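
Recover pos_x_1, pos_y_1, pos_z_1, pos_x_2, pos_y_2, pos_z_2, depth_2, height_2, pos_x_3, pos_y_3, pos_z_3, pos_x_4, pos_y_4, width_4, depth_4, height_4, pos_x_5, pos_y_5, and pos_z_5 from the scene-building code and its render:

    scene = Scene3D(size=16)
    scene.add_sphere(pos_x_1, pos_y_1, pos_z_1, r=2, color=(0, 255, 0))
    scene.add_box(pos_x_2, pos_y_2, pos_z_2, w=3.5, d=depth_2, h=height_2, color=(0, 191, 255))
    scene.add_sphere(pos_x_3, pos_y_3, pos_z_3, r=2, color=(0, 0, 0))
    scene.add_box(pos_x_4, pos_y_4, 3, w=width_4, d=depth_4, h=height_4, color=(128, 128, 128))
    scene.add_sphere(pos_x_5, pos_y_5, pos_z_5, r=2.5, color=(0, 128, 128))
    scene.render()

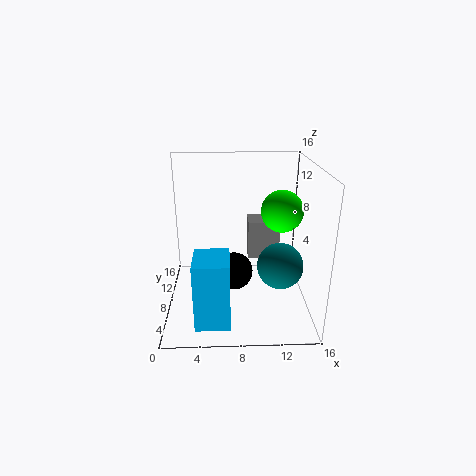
pos_x_1 = 12, pos_y_1 = 4, pos_z_1 = 12.5, pos_x_2 = 3.5, pos_y_2 = 0.5, pos_z_2 = 1.5, depth_2 = 4, height_2 = 7, pos_x_3 = 7.5, pos_y_3 = 6, pos_z_3 = 5, pos_x_4 = 9.5, pos_y_4 = 12.5, width_4 = 4, depth_4 = 3, height_4 = 5, pos_x_5 = 12.5, pos_y_5 = 6, pos_z_5 = 5.5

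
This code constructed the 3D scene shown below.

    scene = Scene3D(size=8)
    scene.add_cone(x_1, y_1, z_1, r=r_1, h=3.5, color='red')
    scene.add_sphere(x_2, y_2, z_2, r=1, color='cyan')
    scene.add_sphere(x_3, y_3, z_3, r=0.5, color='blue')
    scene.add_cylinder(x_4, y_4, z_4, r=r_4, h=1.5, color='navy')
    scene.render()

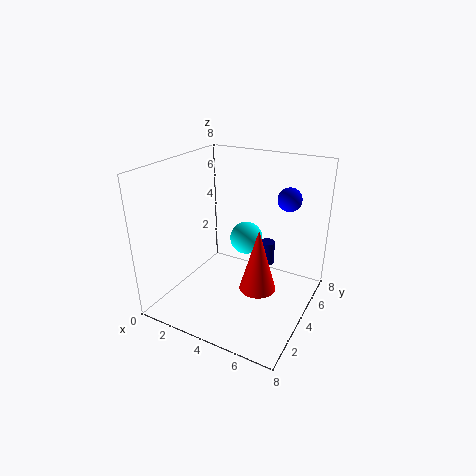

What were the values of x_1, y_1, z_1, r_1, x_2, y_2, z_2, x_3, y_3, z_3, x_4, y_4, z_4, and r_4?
x_1 = 5.5; y_1 = 3.5; z_1 = 1.5; r_1 = 1; x_2 = 3.5; y_2 = 6; z_2 = 3; x_3 = 7.5; y_3 = 2; z_3 = 7.5; x_4 = 4.5; y_4 = 7; z_4 = 1; r_4 = 0.5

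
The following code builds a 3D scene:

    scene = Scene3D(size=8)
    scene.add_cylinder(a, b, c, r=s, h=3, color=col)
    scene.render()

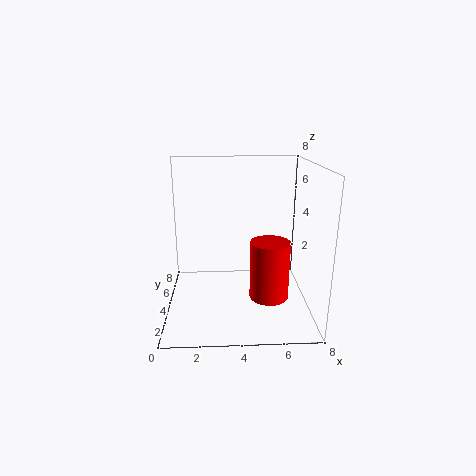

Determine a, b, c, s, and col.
a = 5.5; b = 2; c = 1.5; s = 1; col = 'red'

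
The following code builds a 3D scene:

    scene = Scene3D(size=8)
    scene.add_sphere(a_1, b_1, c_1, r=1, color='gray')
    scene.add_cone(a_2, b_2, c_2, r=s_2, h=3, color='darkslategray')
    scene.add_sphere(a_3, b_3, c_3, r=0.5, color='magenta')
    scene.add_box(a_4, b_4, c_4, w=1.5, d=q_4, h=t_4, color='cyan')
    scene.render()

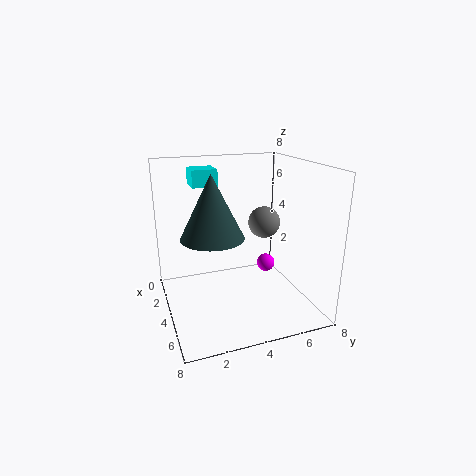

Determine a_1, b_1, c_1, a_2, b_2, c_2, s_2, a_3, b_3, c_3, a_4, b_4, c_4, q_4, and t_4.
a_1 = 2, b_1 = 6.5, c_1 = 4, a_2 = 6, b_2 = 2, c_2 = 5, s_2 = 1.5, a_3 = 4.5, b_3 = 5.5, c_3 = 2.5, a_4 = 0.5, b_4 = 2, c_4 = 6.5, q_4 = 1.5, t_4 = 1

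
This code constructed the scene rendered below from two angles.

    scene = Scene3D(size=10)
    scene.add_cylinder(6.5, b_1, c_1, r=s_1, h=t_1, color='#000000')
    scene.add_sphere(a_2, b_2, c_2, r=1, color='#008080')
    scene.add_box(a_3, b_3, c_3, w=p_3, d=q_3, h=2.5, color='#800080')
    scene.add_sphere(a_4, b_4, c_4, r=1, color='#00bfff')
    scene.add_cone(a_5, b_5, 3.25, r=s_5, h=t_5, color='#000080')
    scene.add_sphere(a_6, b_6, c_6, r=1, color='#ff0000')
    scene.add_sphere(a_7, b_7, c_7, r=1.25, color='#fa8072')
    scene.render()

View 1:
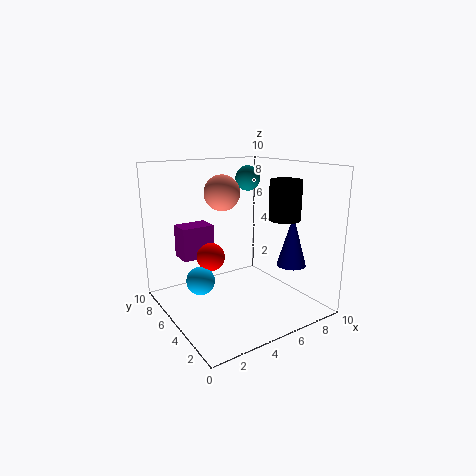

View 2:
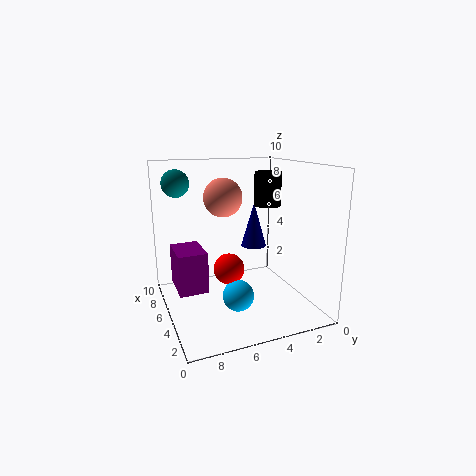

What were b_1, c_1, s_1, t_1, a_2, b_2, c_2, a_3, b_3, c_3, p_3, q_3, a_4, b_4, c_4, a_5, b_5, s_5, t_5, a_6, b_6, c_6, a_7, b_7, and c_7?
b_1 = 2
c_1 = 6.75
s_1 = 1
t_1 = 2.5
a_2 = 8.25
b_2 = 8.5
c_2 = 8.5
a_3 = 2.25
b_3 = 8
c_3 = 2.75
p_3 = 2.5
q_3 = 1.75
a_4 = 2.5
b_4 = 6
c_4 = 2
a_5 = 7.75
b_5 = 2.5
s_5 = 1
t_5 = 3.5
a_6 = 3.5
b_6 = 6.25
c_6 = 3.5
a_7 = 4.5
b_7 = 6.25
c_7 = 8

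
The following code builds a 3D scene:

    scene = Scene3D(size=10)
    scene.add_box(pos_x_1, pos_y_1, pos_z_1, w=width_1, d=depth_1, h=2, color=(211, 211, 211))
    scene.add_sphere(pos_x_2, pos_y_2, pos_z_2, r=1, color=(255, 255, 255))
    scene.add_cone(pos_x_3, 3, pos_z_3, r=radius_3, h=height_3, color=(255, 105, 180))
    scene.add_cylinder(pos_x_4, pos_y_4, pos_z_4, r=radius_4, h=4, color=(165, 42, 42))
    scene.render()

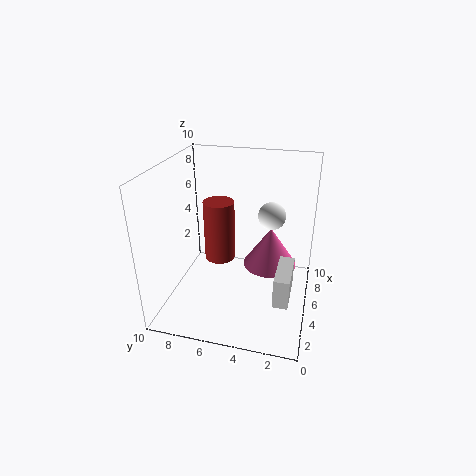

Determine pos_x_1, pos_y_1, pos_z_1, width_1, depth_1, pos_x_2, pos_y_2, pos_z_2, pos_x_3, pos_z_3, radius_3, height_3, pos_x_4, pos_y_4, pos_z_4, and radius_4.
pos_x_1 = 2, pos_y_1 = 1, pos_z_1 = 2, width_1 = 3, depth_1 = 1, pos_x_2 = 7, pos_y_2 = 3, pos_z_2 = 6, pos_x_3 = 7, pos_z_3 = 2, radius_3 = 2, height_3 = 3, pos_x_4 = 4, pos_y_4 = 6, pos_z_4 = 4, radius_4 = 1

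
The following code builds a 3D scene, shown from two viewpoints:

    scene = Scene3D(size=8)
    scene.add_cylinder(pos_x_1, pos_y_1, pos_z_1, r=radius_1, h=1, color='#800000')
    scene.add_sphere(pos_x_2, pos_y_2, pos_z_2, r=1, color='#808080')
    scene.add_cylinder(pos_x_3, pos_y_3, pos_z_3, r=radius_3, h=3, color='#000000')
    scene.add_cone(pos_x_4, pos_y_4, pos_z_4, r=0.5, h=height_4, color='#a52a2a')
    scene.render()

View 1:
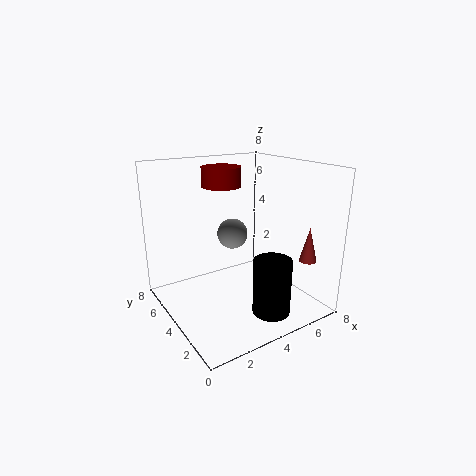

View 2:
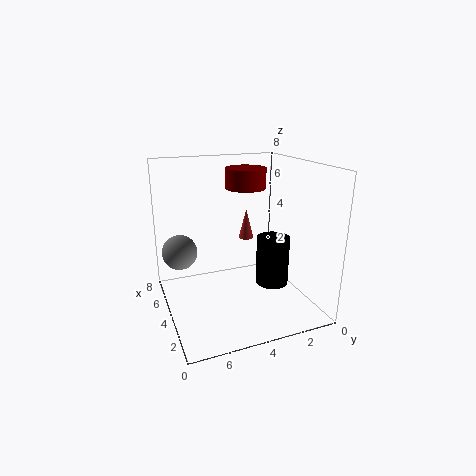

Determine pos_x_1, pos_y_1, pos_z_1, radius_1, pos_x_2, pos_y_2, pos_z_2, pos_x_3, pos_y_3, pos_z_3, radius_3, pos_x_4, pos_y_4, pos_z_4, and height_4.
pos_x_1 = 3, pos_y_1 = 4, pos_z_1 = 7, radius_1 = 1, pos_x_2 = 5.5, pos_y_2 = 7, pos_z_2 = 3, pos_x_3 = 4.5, pos_y_3 = 1.5, pos_z_3 = 0.5, radius_3 = 1, pos_x_4 = 7.5, pos_y_4 = 2, pos_z_4 = 2.5, height_4 = 2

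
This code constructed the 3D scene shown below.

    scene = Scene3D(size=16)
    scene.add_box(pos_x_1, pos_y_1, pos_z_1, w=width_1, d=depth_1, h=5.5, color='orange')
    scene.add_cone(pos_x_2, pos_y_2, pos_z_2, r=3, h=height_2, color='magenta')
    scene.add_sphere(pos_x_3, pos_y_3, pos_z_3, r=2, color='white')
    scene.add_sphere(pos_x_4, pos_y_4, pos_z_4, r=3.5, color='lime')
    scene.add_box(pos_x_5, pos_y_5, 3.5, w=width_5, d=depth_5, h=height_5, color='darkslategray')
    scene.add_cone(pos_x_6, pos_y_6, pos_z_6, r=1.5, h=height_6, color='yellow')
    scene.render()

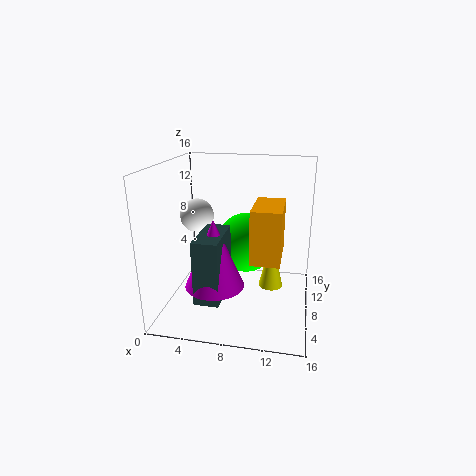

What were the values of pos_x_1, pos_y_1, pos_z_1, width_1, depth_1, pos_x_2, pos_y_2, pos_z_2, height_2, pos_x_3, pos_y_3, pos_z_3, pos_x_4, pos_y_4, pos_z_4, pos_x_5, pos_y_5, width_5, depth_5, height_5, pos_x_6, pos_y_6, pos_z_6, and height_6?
pos_x_1 = 10; pos_y_1 = 3.5; pos_z_1 = 7; width_1 = 3; depth_1 = 5.5; pos_x_2 = 6.5; pos_y_2 = 3.5; pos_z_2 = 4.5; height_2 = 7; pos_x_3 = 2.5; pos_y_3 = 10.5; pos_z_3 = 9.5; pos_x_4 = 8.5; pos_y_4 = 10.5; pos_z_4 = 6.5; pos_x_5 = 5; pos_y_5 = 1; width_5 = 2.5; depth_5 = 5.5; height_5 = 6.5; pos_x_6 = 11.5; pos_y_6 = 11.5; pos_z_6 = 0.5; height_6 = 6.5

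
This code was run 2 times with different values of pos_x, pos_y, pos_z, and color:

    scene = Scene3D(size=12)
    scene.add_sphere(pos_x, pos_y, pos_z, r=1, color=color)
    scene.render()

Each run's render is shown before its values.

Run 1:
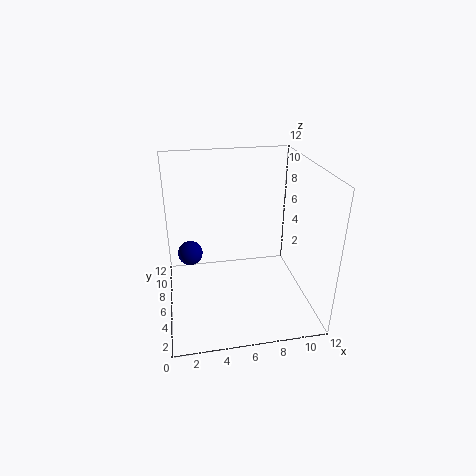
pos_x = 2
pos_y = 6
pos_z = 5
color = 'navy'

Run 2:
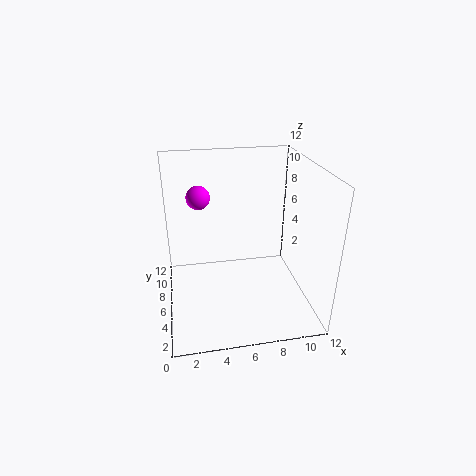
pos_x = 3
pos_y = 8
pos_z = 9
color = 'magenta'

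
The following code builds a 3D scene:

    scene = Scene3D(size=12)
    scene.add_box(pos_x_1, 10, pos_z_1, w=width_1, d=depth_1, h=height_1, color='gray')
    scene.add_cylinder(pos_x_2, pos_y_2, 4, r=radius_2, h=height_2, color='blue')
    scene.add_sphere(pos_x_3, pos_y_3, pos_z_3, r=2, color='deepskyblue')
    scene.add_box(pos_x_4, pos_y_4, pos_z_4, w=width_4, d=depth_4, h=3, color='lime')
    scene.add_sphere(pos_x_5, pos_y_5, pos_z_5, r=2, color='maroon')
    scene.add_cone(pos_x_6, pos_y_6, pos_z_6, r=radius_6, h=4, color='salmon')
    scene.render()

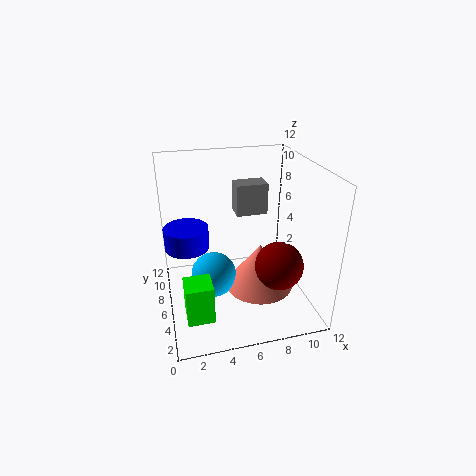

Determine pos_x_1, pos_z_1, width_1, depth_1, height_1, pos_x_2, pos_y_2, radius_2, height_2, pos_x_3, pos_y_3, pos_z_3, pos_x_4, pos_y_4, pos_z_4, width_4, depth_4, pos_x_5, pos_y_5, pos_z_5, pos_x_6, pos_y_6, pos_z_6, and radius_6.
pos_x_1 = 7; pos_z_1 = 6; width_1 = 3; depth_1 = 2; height_1 = 3; pos_x_2 = 2; pos_y_2 = 9; radius_2 = 2; height_2 = 2; pos_x_3 = 4; pos_y_3 = 7; pos_z_3 = 2; pos_x_4 = 1; pos_y_4 = 1; pos_z_4 = 2; width_4 = 2; depth_4 = 2; pos_x_5 = 9; pos_y_5 = 4; pos_z_5 = 4; pos_x_6 = 8; pos_y_6 = 6; pos_z_6 = 1; radius_6 = 3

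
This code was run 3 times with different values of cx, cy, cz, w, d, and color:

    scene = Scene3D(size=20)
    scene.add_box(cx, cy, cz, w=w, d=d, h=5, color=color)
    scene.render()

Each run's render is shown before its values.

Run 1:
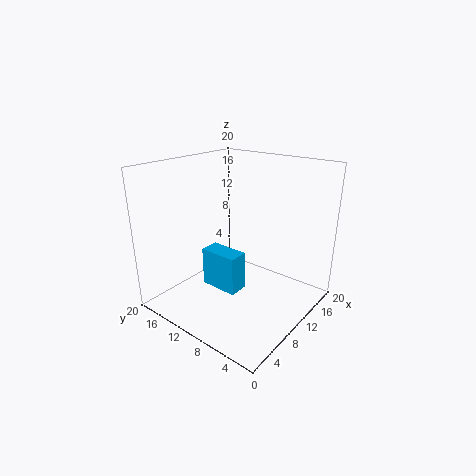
cx = 4.5; cy = 6.5; cz = 5; w = 2.5; d = 5; color = 'deepskyblue'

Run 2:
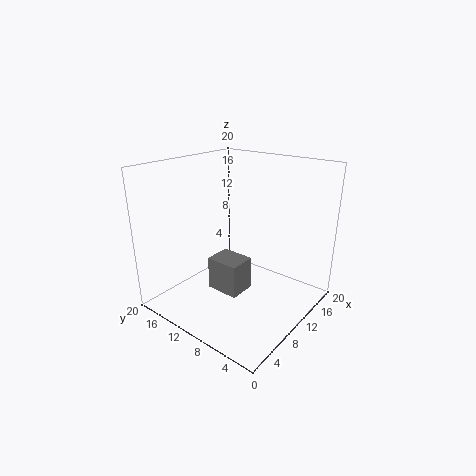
cx = 8.5; cy = 9.5; cz = 1; w = 4; d = 5; color = 'gray'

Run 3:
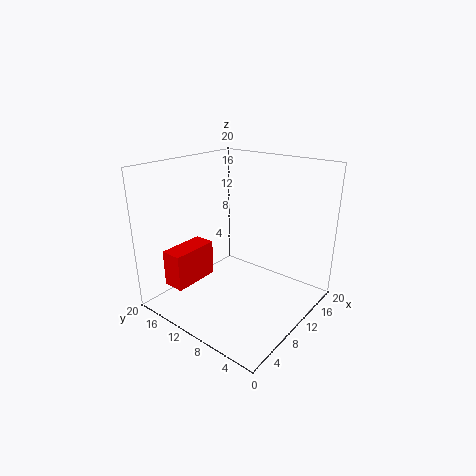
cx = 2; cy = 13.5; cz = 4; w = 6.5; d = 3; color = 'red'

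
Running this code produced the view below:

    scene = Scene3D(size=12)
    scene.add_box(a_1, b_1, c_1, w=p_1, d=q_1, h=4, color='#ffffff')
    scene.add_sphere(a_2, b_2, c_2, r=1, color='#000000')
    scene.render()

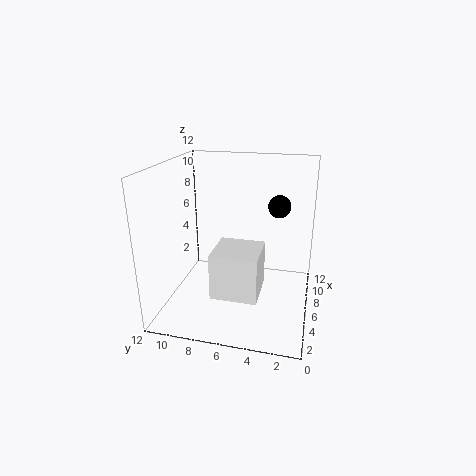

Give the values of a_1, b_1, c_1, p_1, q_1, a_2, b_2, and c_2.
a_1 = 4
b_1 = 4
c_1 = 1
p_1 = 4
q_1 = 4
a_2 = 9
b_2 = 3
c_2 = 8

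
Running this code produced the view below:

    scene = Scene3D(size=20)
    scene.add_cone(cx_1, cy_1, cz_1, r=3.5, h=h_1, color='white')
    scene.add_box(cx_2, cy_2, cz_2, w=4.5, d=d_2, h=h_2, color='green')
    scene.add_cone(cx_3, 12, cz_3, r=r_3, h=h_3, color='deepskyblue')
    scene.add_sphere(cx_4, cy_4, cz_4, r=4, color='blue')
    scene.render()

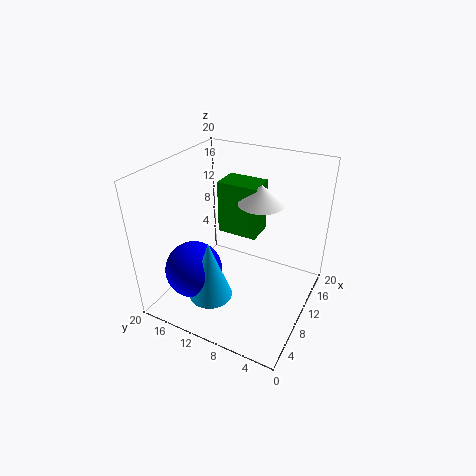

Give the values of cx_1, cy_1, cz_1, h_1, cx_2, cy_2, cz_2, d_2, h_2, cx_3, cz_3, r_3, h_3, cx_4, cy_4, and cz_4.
cx_1 = 16.5
cy_1 = 9.5
cz_1 = 12.5
h_1 = 3
cx_2 = 15.5
cy_2 = 10
cz_2 = 6.5
d_2 = 6.5
h_2 = 8.5
cx_3 = 5.5
cz_3 = 2.5
r_3 = 3
h_3 = 8.5
cx_4 = 6
cy_4 = 15
cz_4 = 5.5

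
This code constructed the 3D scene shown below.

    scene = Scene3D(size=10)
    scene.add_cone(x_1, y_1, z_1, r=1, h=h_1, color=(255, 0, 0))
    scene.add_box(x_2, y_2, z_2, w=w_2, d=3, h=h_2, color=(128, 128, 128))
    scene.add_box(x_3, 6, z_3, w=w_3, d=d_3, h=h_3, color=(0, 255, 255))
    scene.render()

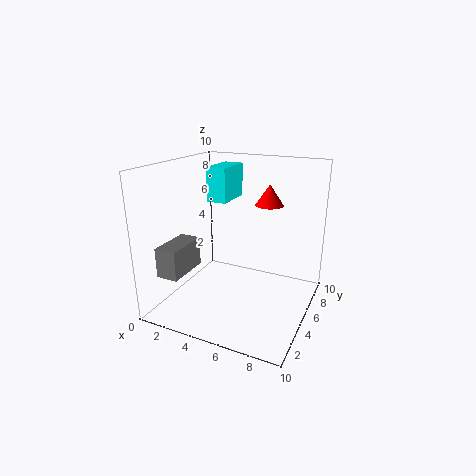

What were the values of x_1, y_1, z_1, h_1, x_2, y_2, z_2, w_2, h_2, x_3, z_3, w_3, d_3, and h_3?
x_1 = 6.5, y_1 = 7, z_1 = 7, h_1 = 1.5, x_2 = 1, y_2 = 1, z_2 = 3, w_2 = 1.5, h_2 = 2, x_3 = 2, z_3 = 7, w_3 = 1.5, d_3 = 3, h_3 = 2.5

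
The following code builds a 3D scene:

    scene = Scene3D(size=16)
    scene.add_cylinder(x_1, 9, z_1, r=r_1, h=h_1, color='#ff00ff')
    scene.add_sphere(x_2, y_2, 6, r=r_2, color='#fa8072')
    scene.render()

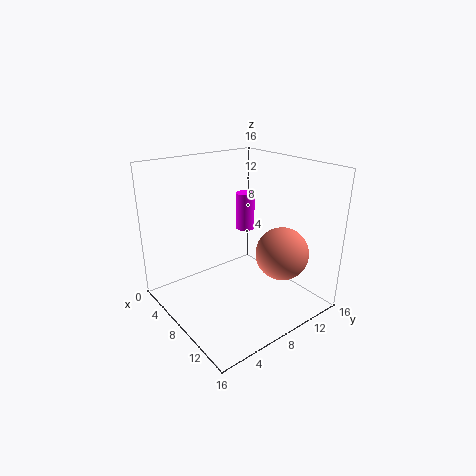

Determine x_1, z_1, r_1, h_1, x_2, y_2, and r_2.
x_1 = 8; z_1 = 9; r_1 = 1; h_1 = 4; x_2 = 11; y_2 = 12; r_2 = 3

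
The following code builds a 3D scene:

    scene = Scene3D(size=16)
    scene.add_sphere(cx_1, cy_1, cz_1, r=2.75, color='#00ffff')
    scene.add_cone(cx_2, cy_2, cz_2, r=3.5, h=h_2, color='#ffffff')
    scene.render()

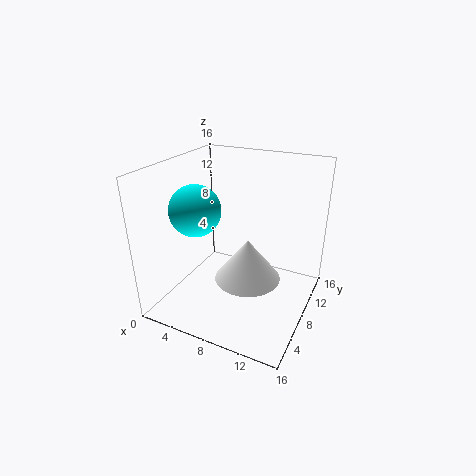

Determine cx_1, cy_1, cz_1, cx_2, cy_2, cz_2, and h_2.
cx_1 = 4.25, cy_1 = 5.5, cz_1 = 11.5, cx_2 = 10, cy_2 = 6.25, cz_2 = 4.5, h_2 = 4.5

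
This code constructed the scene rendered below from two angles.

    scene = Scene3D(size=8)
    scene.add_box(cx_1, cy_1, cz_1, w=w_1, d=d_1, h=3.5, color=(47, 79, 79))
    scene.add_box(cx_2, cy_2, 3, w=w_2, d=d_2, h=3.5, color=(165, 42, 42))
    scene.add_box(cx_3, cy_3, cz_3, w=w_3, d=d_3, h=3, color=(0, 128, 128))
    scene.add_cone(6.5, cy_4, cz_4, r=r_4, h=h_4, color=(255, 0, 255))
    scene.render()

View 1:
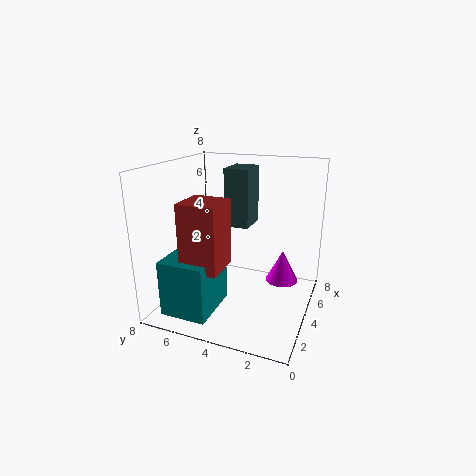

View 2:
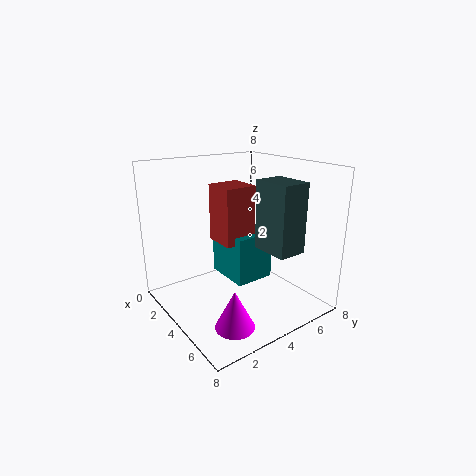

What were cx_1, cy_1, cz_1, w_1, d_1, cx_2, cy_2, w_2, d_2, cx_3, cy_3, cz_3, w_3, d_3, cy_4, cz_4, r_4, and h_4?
cx_1 = 5.5; cy_1 = 4; cz_1 = 4; w_1 = 2; d_1 = 1.5; cx_2 = 1; cy_2 = 4; w_2 = 2; d_2 = 2; cx_3 = 0.5; cy_3 = 4.5; cz_3 = 0.5; w_3 = 3; d_3 = 2.5; cy_4 = 2; cz_4 = 0.5; r_4 = 1; h_4 = 2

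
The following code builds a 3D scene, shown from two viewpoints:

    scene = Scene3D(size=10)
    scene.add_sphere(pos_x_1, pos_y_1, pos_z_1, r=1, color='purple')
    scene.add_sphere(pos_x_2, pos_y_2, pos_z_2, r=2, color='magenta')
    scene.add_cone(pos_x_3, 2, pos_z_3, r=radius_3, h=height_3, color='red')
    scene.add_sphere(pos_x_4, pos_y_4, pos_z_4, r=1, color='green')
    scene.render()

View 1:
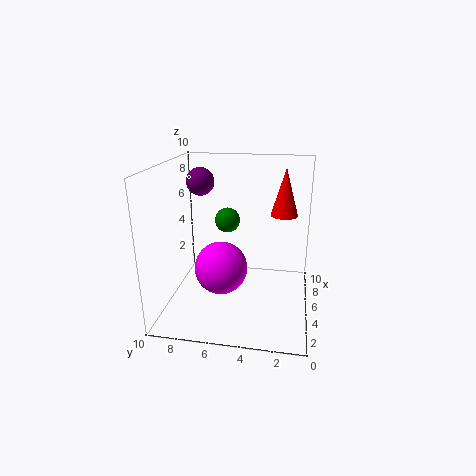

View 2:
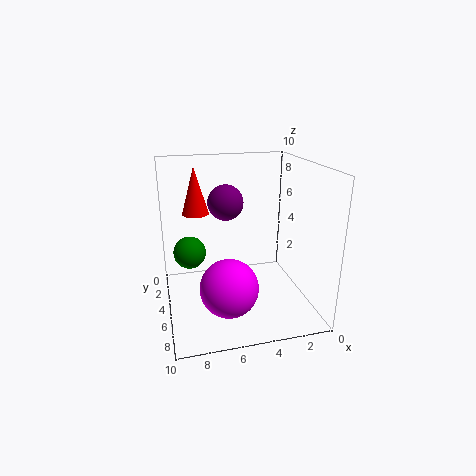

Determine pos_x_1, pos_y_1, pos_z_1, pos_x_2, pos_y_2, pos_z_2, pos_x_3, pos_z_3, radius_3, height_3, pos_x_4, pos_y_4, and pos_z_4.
pos_x_1 = 6.5; pos_y_1 = 8; pos_z_1 = 8.5; pos_x_2 = 6; pos_y_2 = 6.5; pos_z_2 = 2; pos_x_3 = 7.5; pos_z_3 = 6; radius_3 = 1; height_3 = 3.5; pos_x_4 = 8.5; pos_y_4 = 6.5; pos_z_4 = 5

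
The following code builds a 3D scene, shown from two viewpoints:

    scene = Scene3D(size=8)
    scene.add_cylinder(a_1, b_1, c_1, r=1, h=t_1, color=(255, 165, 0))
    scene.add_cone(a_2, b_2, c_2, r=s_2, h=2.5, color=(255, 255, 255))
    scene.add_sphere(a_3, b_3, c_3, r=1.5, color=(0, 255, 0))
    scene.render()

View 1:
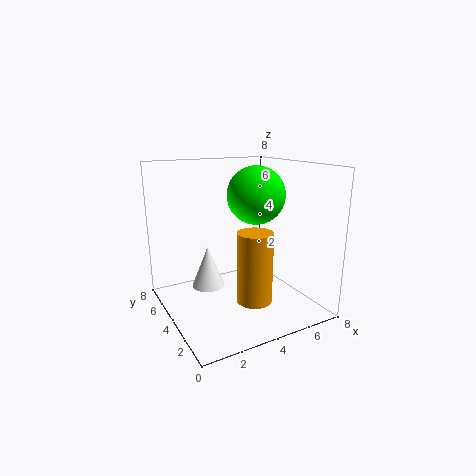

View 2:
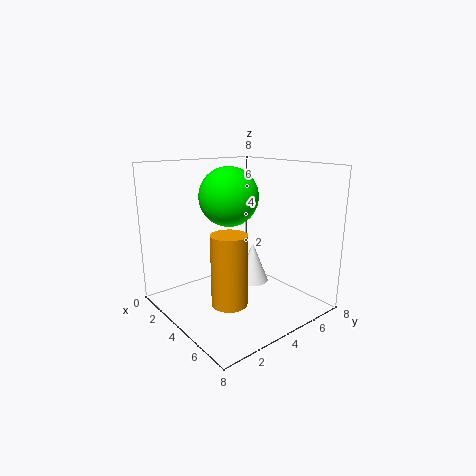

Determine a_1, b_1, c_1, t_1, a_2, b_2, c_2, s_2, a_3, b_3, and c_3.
a_1 = 4.5, b_1 = 3, c_1 = 0.5, t_1 = 4, a_2 = 3, b_2 = 6, c_2 = 0.5, s_2 = 1, a_3 = 4.5, b_3 = 3, c_3 = 6.5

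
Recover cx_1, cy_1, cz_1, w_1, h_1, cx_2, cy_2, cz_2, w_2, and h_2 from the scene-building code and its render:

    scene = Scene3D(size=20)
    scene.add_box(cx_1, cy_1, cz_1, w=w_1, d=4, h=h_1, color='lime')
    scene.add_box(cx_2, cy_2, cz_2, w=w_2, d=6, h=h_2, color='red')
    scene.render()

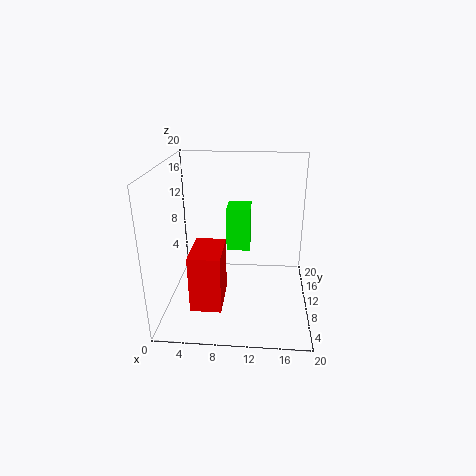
cx_1 = 8
cy_1 = 13
cz_1 = 6.5
w_1 = 3.5
h_1 = 6.5
cx_2 = 4.5
cy_2 = 2.5
cz_2 = 3
w_2 = 4
h_2 = 7.5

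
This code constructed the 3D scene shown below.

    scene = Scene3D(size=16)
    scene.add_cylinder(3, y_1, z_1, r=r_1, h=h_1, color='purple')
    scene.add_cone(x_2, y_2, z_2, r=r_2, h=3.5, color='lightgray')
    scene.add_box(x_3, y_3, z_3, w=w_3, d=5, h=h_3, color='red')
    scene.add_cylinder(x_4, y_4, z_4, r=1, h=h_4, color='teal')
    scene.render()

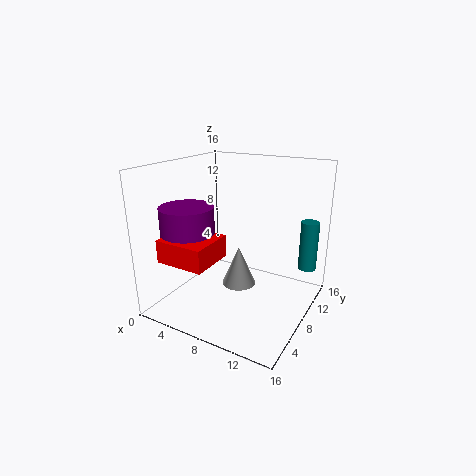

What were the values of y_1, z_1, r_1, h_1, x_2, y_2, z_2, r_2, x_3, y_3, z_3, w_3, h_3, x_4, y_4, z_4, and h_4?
y_1 = 5.5, z_1 = 7.5, r_1 = 3, h_1 = 4, x_2 = 11.5, y_2 = 2, z_2 = 6.5, r_2 = 1.5, x_3 = 1.5, y_3 = 2, z_3 = 6, w_3 = 5.5, h_3 = 2.5, x_4 = 15, y_4 = 11.5, z_4 = 4.5, h_4 = 5.5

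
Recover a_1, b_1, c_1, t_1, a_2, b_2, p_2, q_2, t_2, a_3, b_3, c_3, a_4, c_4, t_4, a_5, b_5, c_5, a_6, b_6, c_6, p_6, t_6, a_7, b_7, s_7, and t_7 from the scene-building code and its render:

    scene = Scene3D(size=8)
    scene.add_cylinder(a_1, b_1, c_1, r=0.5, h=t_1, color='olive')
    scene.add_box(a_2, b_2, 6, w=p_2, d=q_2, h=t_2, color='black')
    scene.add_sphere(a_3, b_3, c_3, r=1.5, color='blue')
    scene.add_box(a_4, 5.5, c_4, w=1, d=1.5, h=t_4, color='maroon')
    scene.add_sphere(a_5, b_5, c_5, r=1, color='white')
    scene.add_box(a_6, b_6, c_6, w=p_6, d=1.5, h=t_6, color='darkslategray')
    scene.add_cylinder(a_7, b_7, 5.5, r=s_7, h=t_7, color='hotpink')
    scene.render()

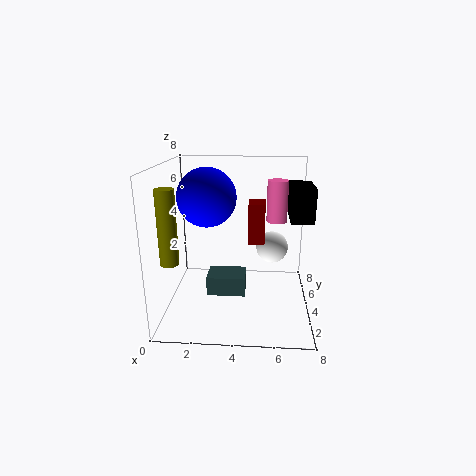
a_1 = 0.5; b_1 = 2.5; c_1 = 3; t_1 = 4; a_2 = 6.5; b_2 = 0.5; p_2 = 1; q_2 = 2; t_2 = 1.5; a_3 = 2.5; b_3 = 3; c_3 = 6.5; a_4 = 4.5; c_4 = 3; t_4 = 2.5; a_5 = 6; b_5 = 6.5; c_5 = 2.5; a_6 = 2.5; b_6 = 2; c_6 = 1.5; p_6 = 2; t_6 = 1; a_7 = 6; b_7 = 2.5; s_7 = 0.5; t_7 = 2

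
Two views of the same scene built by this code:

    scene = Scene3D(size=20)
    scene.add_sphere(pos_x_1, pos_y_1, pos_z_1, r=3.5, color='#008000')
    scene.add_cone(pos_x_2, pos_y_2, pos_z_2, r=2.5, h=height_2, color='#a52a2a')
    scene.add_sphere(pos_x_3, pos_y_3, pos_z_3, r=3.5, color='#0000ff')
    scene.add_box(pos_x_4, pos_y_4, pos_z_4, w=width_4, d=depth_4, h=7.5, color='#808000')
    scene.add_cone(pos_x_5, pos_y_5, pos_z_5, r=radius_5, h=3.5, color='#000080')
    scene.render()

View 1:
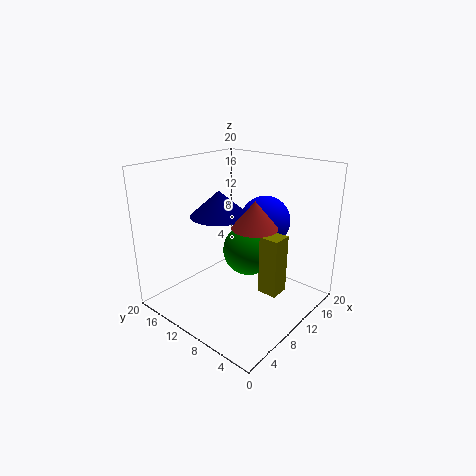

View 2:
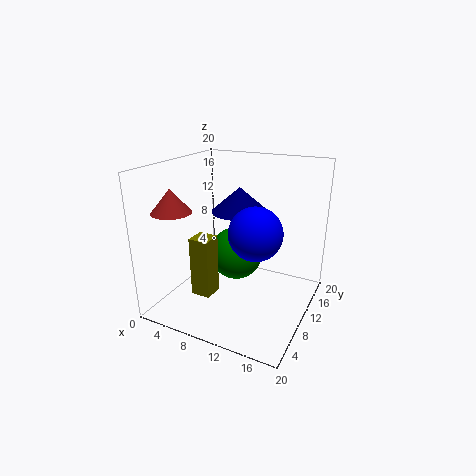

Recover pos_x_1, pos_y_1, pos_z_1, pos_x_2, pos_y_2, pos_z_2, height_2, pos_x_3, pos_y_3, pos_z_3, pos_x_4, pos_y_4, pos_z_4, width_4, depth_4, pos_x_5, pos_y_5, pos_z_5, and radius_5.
pos_x_1 = 10.5
pos_y_1 = 8.5
pos_z_1 = 8.5
pos_x_2 = 4.5
pos_y_2 = 3
pos_z_2 = 15
height_2 = 3
pos_x_3 = 13.5
pos_y_3 = 8
pos_z_3 = 12
pos_x_4 = 7.5
pos_y_4 = 2
pos_z_4 = 5
width_4 = 2.5
depth_4 = 2.5
pos_x_5 = 9
pos_y_5 = 12.5
pos_z_5 = 13
radius_5 = 4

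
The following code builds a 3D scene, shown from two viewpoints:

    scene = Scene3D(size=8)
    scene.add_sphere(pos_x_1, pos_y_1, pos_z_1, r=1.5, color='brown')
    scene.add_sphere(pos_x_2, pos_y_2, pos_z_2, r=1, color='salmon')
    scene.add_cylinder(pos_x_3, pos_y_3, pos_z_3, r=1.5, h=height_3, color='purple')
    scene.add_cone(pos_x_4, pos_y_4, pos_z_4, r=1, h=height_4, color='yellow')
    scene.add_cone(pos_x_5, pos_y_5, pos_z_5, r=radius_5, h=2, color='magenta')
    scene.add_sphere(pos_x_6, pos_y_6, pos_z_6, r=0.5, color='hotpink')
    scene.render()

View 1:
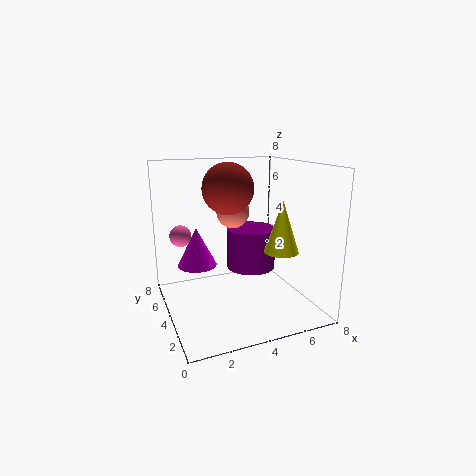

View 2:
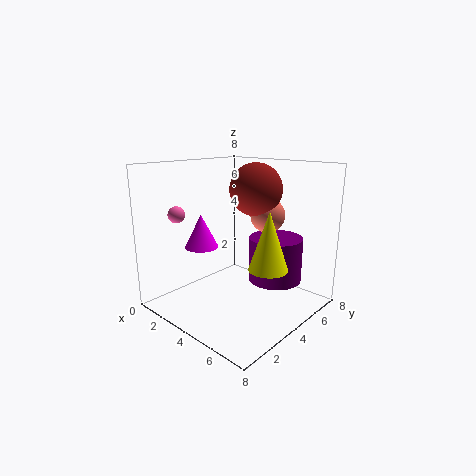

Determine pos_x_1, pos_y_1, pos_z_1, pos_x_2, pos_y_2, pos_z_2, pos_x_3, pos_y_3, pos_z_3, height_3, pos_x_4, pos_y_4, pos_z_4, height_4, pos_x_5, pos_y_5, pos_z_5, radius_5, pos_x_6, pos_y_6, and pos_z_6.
pos_x_1 = 4, pos_y_1 = 5.5, pos_z_1 = 6.5, pos_x_2 = 4.5, pos_y_2 = 6, pos_z_2 = 5, pos_x_3 = 5.5, pos_y_3 = 5.5, pos_z_3 = 1.5, height_3 = 2.5, pos_x_4 = 6.5, pos_y_4 = 3.5, pos_z_4 = 3, height_4 = 3, pos_x_5 = 1.5, pos_y_5 = 3.5, pos_z_5 = 3, radius_5 = 1, pos_x_6 = 0.5, pos_y_6 = 2.5, pos_z_6 = 5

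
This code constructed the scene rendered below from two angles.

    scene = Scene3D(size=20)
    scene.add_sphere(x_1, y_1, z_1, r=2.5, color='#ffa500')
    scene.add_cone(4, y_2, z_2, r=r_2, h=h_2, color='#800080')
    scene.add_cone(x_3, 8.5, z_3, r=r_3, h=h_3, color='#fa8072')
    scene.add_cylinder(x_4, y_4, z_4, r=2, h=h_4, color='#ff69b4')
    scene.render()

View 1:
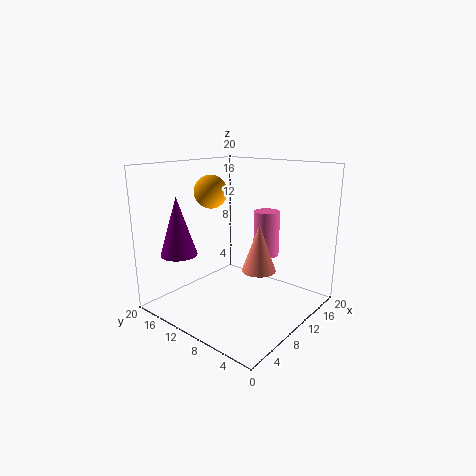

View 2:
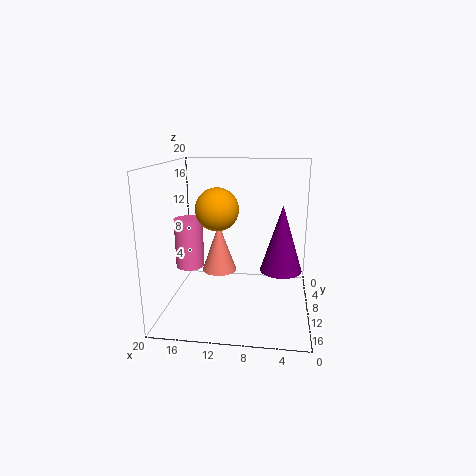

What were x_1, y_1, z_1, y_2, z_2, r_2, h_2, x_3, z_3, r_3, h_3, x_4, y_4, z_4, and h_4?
x_1 = 11.5; y_1 = 16.5; z_1 = 15.5; y_2 = 15.5; z_2 = 8; r_2 = 2.5; h_2 = 8; x_3 = 13; z_3 = 4.5; r_3 = 2.5; h_3 = 7; x_4 = 17; y_4 = 10; z_4 = 5.5; h_4 = 7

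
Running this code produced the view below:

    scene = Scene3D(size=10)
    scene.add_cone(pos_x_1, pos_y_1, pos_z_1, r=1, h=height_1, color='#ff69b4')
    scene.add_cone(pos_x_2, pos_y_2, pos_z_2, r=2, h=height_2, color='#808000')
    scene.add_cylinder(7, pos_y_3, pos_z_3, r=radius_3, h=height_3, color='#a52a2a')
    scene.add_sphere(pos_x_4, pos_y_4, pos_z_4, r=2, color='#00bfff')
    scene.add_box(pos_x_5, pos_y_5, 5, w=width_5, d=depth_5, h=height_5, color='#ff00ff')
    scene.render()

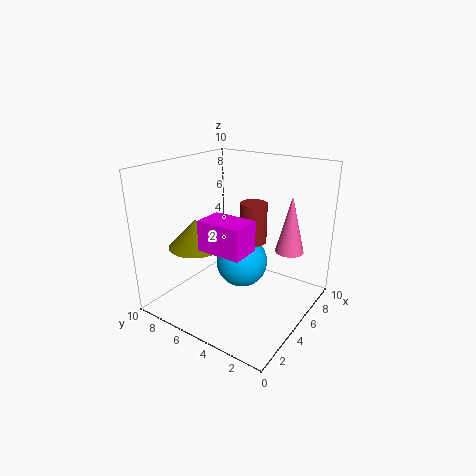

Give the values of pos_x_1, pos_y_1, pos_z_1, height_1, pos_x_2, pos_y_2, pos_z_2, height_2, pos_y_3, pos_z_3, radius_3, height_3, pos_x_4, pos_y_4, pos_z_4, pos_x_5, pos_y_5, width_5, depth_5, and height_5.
pos_x_1 = 7; pos_y_1 = 2; pos_z_1 = 4; height_1 = 4; pos_x_2 = 4; pos_y_2 = 8; pos_z_2 = 4; height_2 = 2; pos_y_3 = 5; pos_z_3 = 4; radius_3 = 1; height_3 = 3; pos_x_4 = 7; pos_y_4 = 6; pos_z_4 = 2; pos_x_5 = 2; pos_y_5 = 3; width_5 = 2; depth_5 = 3; height_5 = 2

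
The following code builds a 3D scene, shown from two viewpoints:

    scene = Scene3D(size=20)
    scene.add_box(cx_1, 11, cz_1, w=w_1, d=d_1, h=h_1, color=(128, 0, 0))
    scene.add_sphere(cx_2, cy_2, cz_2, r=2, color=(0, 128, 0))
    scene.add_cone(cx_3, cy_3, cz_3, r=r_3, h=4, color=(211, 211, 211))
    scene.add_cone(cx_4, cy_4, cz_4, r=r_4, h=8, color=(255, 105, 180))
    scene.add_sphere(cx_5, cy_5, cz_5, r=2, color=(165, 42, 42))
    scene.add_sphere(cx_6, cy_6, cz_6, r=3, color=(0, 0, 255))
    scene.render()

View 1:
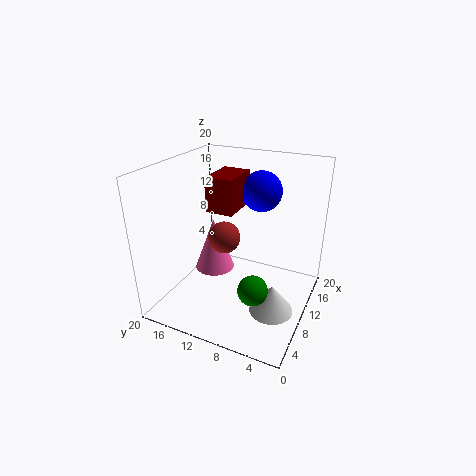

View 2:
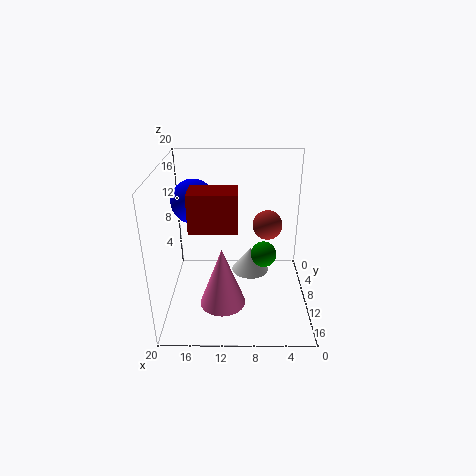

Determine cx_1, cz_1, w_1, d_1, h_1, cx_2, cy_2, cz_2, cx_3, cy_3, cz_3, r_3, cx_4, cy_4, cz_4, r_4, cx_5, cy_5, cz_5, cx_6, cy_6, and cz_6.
cx_1 = 10
cz_1 = 13
w_1 = 6
d_1 = 4
h_1 = 5
cx_2 = 6
cy_2 = 6
cz_2 = 5
cx_3 = 8
cy_3 = 4
cz_3 = 1
r_3 = 3
cx_4 = 12
cy_4 = 15
cz_4 = 3
r_4 = 3
cx_5 = 6
cy_5 = 10
cz_5 = 12
cx_6 = 16
cy_6 = 9
cz_6 = 15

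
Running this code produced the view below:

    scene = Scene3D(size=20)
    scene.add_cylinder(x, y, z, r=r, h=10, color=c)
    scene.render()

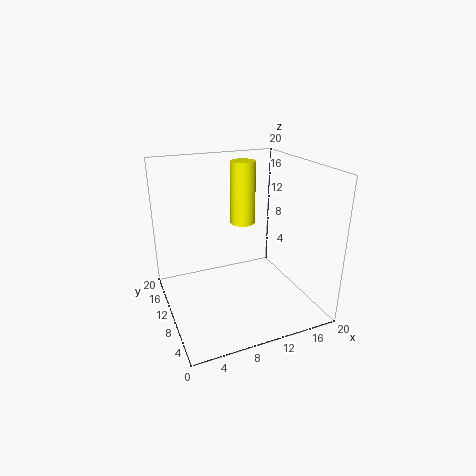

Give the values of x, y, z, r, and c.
x = 14
y = 17.5
z = 9
r = 2
c = 'yellow'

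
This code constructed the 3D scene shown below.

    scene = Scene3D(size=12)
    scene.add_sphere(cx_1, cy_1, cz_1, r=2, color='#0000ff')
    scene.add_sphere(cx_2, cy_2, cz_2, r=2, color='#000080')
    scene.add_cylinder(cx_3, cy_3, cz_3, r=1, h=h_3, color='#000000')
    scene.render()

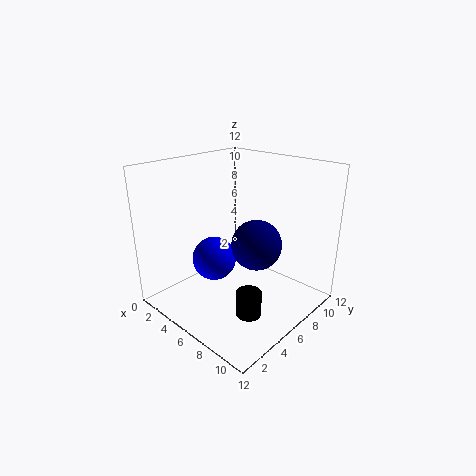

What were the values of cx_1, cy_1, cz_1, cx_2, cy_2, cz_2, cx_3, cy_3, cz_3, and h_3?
cx_1 = 3
cy_1 = 6
cz_1 = 3
cx_2 = 8
cy_2 = 6
cz_2 = 6
cx_3 = 9
cy_3 = 4
cz_3 = 1
h_3 = 2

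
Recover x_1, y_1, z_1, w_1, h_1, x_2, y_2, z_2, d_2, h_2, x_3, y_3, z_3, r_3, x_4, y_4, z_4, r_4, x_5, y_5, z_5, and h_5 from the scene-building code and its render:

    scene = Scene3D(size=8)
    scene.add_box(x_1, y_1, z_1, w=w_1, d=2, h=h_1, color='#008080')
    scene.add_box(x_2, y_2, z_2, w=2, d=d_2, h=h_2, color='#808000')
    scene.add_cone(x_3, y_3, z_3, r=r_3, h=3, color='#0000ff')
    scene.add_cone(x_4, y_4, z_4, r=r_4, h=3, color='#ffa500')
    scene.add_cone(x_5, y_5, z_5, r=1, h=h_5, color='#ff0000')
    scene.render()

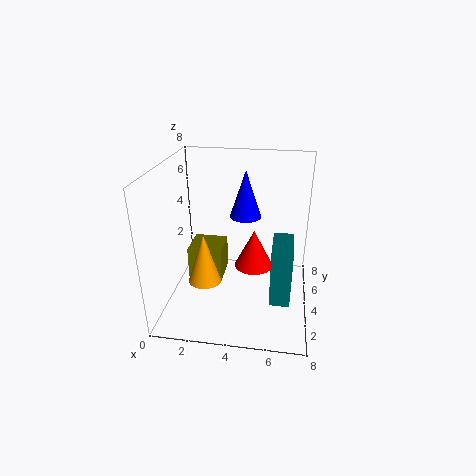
x_1 = 6
y_1 = 1
z_1 = 2
w_1 = 1
h_1 = 3
x_2 = 1
y_2 = 4
z_2 = 1
d_2 = 2
h_2 = 2
x_3 = 4
y_3 = 7
z_3 = 4
r_3 = 1
x_4 = 2
y_4 = 4
z_4 = 1
r_4 = 1
x_5 = 5
y_5 = 3
z_5 = 3
h_5 = 2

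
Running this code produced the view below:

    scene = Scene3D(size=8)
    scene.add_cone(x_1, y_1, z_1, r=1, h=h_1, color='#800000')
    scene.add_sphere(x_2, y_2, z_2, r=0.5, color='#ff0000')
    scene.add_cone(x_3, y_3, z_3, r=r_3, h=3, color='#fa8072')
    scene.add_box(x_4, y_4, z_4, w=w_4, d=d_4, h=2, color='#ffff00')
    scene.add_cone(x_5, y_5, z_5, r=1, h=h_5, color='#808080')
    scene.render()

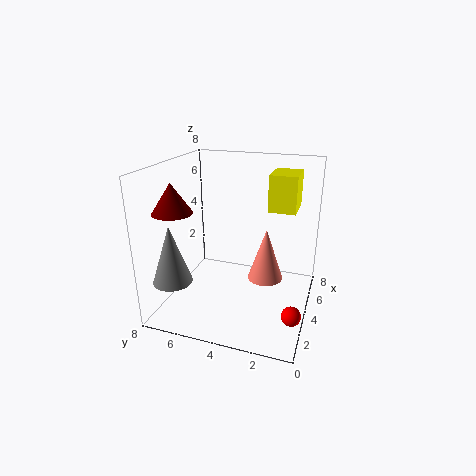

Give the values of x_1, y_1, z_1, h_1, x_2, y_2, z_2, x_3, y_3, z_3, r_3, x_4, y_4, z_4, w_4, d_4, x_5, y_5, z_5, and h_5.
x_1 = 1.5; y_1 = 6.5; z_1 = 6; h_1 = 1.5; x_2 = 2; y_2 = 0.5; z_2 = 1; x_3 = 4.5; y_3 = 2.5; z_3 = 1.5; r_3 = 1; x_4 = 4.5; y_4 = 1; z_4 = 5.5; w_4 = 2; d_4 = 1.5; x_5 = 1; y_5 = 6.5; z_5 = 2.5; h_5 = 3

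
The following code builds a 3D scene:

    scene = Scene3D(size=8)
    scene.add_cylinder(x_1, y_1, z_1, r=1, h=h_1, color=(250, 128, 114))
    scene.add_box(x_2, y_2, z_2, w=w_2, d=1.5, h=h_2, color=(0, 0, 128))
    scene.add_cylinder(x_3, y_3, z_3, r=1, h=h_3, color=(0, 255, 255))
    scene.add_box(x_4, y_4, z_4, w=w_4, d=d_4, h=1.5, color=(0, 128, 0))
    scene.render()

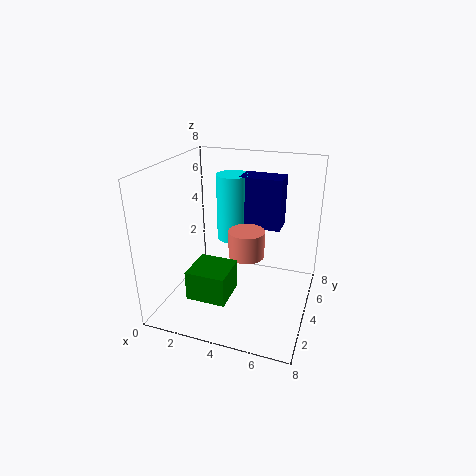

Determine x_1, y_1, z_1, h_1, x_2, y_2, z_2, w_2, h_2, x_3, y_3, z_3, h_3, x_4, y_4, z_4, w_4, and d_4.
x_1 = 4.5, y_1 = 4, z_1 = 3, h_1 = 1.5, x_2 = 3.5, y_2 = 5.5, z_2 = 4, w_2 = 2.5, h_2 = 3, x_3 = 3, y_3 = 6, z_3 = 3, h_3 = 4, x_4 = 2.5, y_4 = 0.5, z_4 = 2, w_4 = 2, d_4 = 2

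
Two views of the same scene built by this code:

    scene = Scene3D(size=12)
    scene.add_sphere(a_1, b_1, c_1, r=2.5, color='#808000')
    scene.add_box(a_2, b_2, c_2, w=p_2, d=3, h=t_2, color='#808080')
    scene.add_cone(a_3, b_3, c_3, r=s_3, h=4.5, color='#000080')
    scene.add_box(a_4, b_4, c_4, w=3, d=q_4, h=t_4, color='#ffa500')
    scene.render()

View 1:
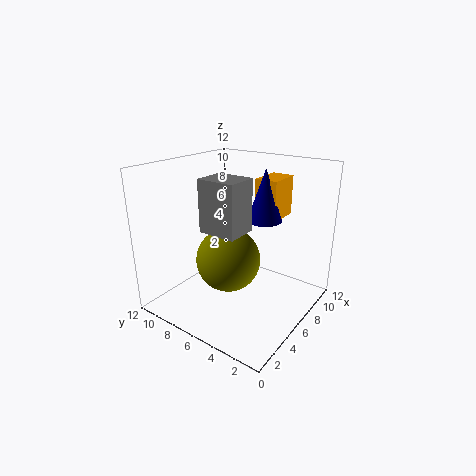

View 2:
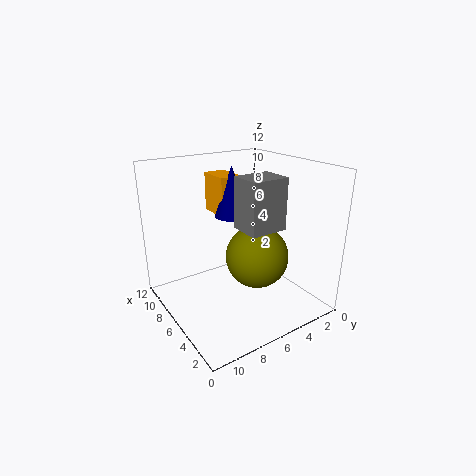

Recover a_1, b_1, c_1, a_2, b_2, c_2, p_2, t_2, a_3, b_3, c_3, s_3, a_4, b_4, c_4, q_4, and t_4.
a_1 = 4, b_1 = 5.5, c_1 = 5, a_2 = 2.5, b_2 = 4, c_2 = 7.5, p_2 = 2.5, t_2 = 4, a_3 = 8.5, b_3 = 5, c_3 = 7, s_3 = 1.5, a_4 = 8.5, b_4 = 4, c_4 = 7, q_4 = 2, t_4 = 3.5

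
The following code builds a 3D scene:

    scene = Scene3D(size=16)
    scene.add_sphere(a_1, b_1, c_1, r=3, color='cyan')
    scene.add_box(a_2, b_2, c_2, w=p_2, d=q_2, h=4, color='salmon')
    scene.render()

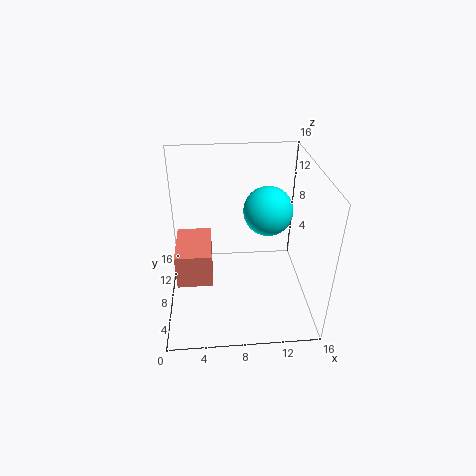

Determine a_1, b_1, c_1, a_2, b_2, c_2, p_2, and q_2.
a_1 = 12
b_1 = 12
c_1 = 9
a_2 = 1
b_2 = 6
c_2 = 3
p_2 = 4
q_2 = 6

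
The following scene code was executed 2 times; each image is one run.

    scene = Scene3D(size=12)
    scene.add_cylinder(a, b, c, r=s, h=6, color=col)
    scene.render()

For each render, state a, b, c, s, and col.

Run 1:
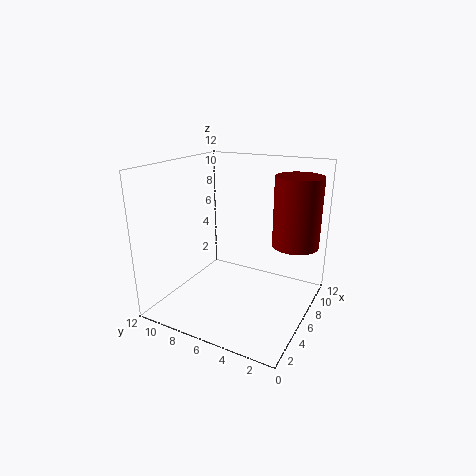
a = 9, b = 2, c = 5, s = 2, col = 'maroon'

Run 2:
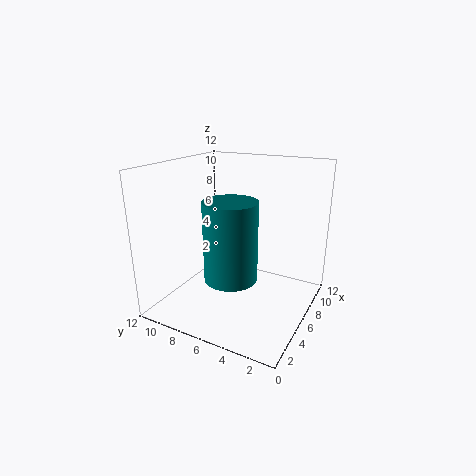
a = 3, b = 5, c = 4, s = 2, col = 'teal'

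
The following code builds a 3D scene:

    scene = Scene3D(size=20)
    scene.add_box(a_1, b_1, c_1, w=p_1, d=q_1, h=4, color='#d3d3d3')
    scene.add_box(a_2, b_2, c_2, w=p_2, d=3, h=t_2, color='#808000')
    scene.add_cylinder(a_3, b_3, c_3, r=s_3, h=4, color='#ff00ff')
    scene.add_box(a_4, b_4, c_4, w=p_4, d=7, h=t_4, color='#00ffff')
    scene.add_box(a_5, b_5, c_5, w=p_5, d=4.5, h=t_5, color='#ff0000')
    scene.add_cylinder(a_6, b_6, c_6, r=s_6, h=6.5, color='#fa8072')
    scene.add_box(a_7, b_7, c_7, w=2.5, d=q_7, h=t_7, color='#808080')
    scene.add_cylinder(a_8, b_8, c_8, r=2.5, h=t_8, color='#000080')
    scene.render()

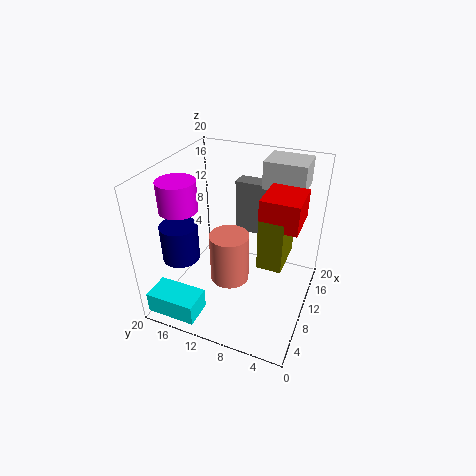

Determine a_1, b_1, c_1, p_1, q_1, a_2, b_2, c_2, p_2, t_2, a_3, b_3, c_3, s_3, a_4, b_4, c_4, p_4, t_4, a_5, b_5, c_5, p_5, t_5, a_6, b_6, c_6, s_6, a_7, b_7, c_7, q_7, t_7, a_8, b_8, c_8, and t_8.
a_1 = 15; b_1 = 2.5; c_1 = 15.5; p_1 = 5; q_1 = 6; a_2 = 5; b_2 = 2.5; c_2 = 10; p_2 = 5.5; t_2 = 6.5; a_3 = 6; b_3 = 16.5; c_3 = 15; s_3 = 2.5; a_4 = 1; b_4 = 13; c_4 = 0.5; p_4 = 4; t_4 = 3; a_5 = 5; b_5 = 1; c_5 = 15.5; p_5 = 5; t_5 = 3.5; a_6 = 6; b_6 = 9.5; c_6 = 6.5; s_6 = 2.5; a_7 = 15; b_7 = 6.5; c_7 = 8; q_7 = 6; t_7 = 8; a_8 = 5.5; b_8 = 16.5; c_8 = 8; t_8 = 5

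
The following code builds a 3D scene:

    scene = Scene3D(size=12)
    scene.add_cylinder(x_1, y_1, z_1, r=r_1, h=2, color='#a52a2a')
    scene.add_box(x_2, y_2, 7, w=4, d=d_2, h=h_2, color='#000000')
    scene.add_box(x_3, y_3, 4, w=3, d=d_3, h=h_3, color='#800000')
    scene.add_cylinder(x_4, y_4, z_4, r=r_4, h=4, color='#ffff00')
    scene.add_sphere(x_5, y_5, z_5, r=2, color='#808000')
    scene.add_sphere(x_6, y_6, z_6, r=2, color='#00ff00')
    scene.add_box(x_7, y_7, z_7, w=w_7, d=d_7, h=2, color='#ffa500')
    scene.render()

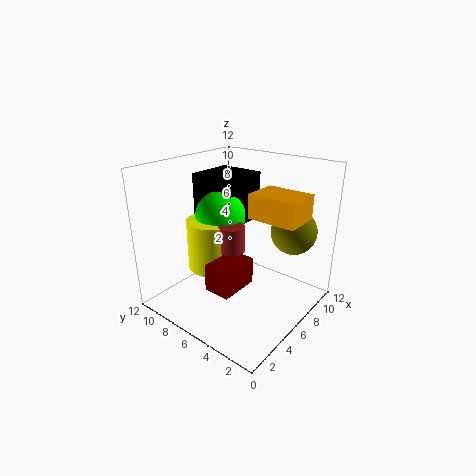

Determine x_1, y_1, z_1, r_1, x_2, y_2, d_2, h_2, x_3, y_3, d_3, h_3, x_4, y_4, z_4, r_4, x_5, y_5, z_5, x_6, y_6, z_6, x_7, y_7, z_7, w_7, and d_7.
x_1 = 4; y_1 = 5; z_1 = 6; r_1 = 1; x_2 = 5; y_2 = 6; d_2 = 4; h_2 = 4; x_3 = 1; y_3 = 3; d_3 = 2; h_3 = 2; x_4 = 4; y_4 = 7; z_4 = 4; r_4 = 2; x_5 = 10; y_5 = 3; z_5 = 6; x_6 = 5; y_6 = 7; z_6 = 8; x_7 = 6; y_7 = 1; z_7 = 8; w_7 = 3; d_7 = 4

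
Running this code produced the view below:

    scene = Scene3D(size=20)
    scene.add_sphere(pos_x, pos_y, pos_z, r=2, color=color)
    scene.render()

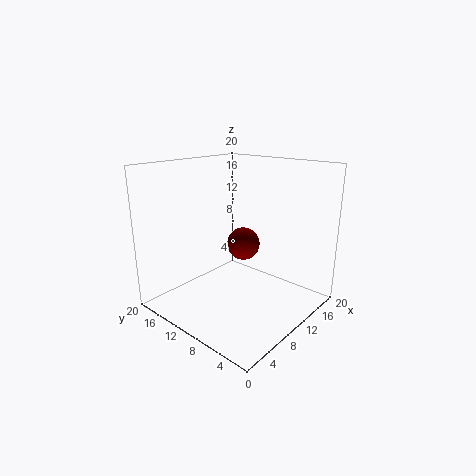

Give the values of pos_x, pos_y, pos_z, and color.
pos_x = 7; pos_y = 6.5; pos_z = 11; color = 'maroon'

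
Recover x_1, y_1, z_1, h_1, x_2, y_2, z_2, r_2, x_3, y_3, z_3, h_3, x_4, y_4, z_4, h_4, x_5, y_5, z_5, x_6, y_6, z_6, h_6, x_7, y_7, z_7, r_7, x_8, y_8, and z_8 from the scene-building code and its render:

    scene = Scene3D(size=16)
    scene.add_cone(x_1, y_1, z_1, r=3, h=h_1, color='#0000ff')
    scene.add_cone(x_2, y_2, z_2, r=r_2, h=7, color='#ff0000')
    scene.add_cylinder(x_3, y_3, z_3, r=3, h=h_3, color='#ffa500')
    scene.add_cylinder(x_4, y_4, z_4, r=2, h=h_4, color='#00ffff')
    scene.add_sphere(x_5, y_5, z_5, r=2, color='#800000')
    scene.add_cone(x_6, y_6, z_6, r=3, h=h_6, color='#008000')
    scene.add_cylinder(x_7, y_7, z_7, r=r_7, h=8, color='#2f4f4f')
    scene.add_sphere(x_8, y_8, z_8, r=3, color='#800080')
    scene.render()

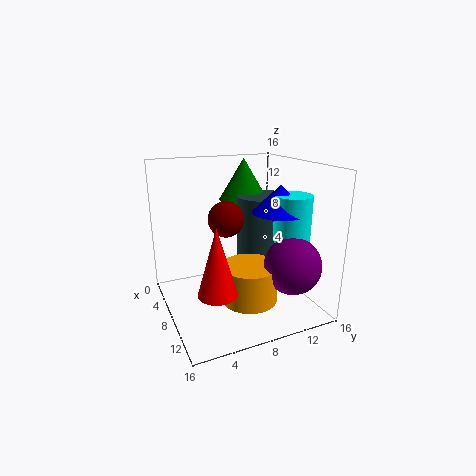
x_1 = 10; y_1 = 12; z_1 = 11; h_1 = 3; x_2 = 12; y_2 = 4; z_2 = 4; r_2 = 2; x_3 = 11; y_3 = 8; z_3 = 2; h_3 = 4; x_4 = 11; y_4 = 13; z_4 = 8; h_4 = 5; x_5 = 7; y_5 = 7; z_5 = 10; x_6 = 3; y_6 = 11; z_6 = 11; h_6 = 5; x_7 = 6; y_7 = 12; z_7 = 4; r_7 = 3; x_8 = 13; y_8 = 12; z_8 = 6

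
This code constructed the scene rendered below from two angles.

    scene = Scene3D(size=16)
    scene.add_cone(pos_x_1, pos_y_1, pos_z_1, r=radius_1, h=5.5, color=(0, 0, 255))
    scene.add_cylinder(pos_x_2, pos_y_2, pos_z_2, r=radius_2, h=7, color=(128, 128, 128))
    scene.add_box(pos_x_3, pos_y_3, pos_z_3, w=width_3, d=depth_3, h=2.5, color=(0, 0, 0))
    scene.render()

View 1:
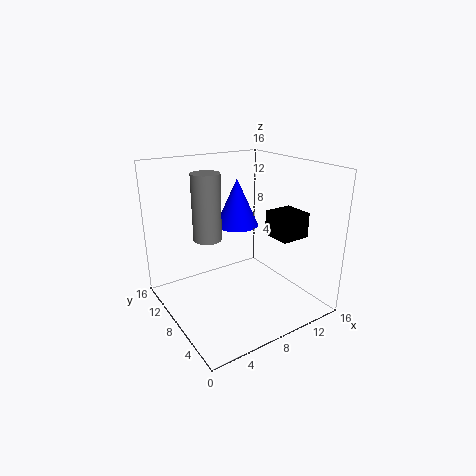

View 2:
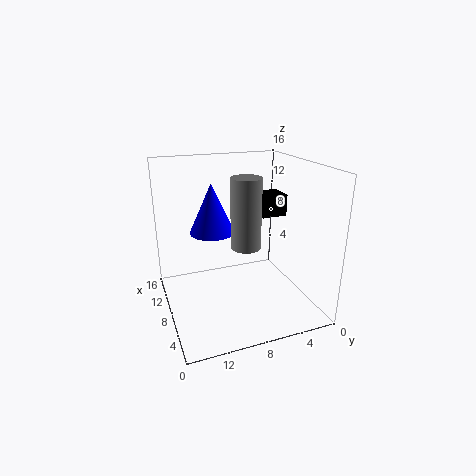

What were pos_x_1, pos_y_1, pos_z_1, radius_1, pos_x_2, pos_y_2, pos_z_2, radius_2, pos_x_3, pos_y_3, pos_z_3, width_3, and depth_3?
pos_x_1 = 9.5; pos_y_1 = 10.5; pos_z_1 = 8.5; radius_1 = 2.5; pos_x_2 = 4.5; pos_y_2 = 8.5; pos_z_2 = 8.5; radius_2 = 1.5; pos_x_3 = 9; pos_y_3 = 1.5; pos_z_3 = 9.5; width_3 = 3; depth_3 = 3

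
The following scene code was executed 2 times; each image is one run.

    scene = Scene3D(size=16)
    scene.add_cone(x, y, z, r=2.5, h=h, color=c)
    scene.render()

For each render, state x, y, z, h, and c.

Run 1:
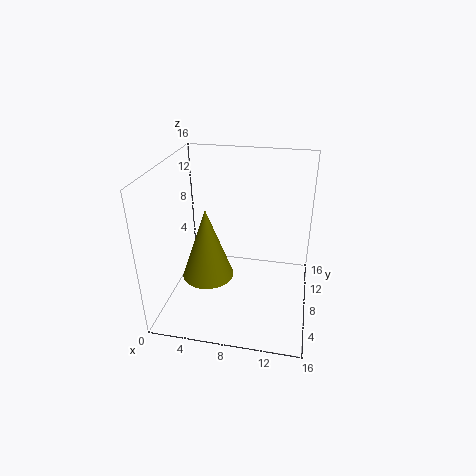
x = 6
y = 3
z = 6.5
h = 7
c = 'olive'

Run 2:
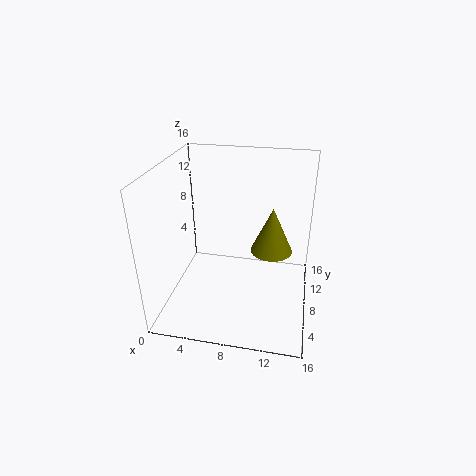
x = 11.5
y = 11
z = 5
h = 5.5
c = 'olive'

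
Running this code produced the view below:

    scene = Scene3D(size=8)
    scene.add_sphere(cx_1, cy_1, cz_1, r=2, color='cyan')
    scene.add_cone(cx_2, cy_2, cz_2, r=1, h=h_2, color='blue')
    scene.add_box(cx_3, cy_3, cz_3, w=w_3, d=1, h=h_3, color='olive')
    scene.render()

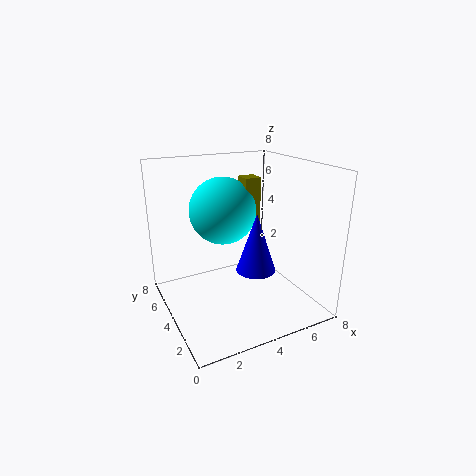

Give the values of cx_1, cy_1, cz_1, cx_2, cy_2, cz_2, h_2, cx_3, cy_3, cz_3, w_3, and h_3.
cx_1 = 4
cy_1 = 6
cz_1 = 5
cx_2 = 4
cy_2 = 2
cz_2 = 3
h_2 = 3
cx_3 = 5
cy_3 = 5
cz_3 = 4
w_3 = 1
h_3 = 3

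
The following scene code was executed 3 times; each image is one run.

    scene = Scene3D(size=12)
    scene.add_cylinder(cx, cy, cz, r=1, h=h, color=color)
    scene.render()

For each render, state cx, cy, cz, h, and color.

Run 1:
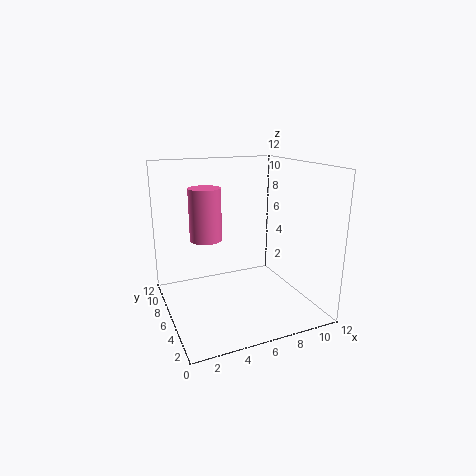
cx = 1.75, cy = 1.25, cz = 8, h = 3.25, color = 'hotpink'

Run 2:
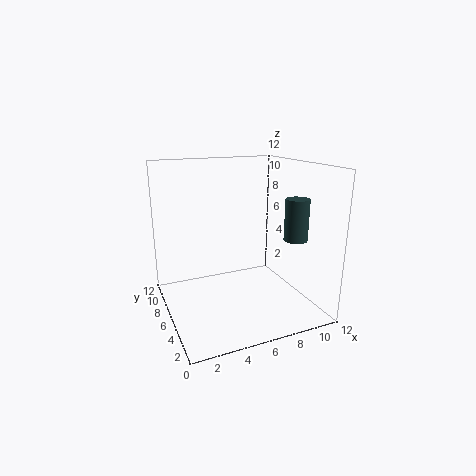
cx = 10.5, cy = 4.25, cz = 5.75, h = 3.5, color = 'darkslategray'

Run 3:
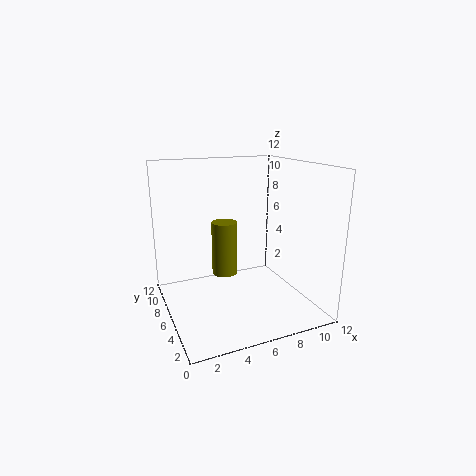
cx = 4.5, cy = 5.25, cz = 3.5, h = 4.25, color = 'olive'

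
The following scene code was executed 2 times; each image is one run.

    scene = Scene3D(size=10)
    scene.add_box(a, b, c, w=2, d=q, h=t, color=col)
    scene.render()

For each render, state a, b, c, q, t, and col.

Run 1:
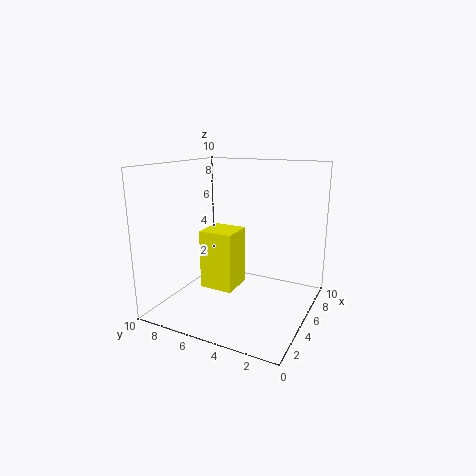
a = 1
b = 3.5
c = 3
q = 2
t = 3.5
col = 'yellow'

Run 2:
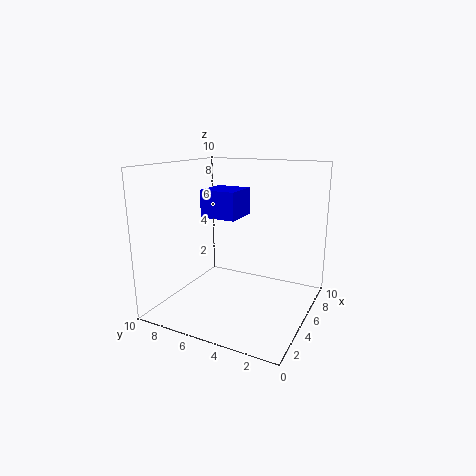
a = 0.5
b = 3
c = 7.5
q = 2
t = 1.5
col = 'blue'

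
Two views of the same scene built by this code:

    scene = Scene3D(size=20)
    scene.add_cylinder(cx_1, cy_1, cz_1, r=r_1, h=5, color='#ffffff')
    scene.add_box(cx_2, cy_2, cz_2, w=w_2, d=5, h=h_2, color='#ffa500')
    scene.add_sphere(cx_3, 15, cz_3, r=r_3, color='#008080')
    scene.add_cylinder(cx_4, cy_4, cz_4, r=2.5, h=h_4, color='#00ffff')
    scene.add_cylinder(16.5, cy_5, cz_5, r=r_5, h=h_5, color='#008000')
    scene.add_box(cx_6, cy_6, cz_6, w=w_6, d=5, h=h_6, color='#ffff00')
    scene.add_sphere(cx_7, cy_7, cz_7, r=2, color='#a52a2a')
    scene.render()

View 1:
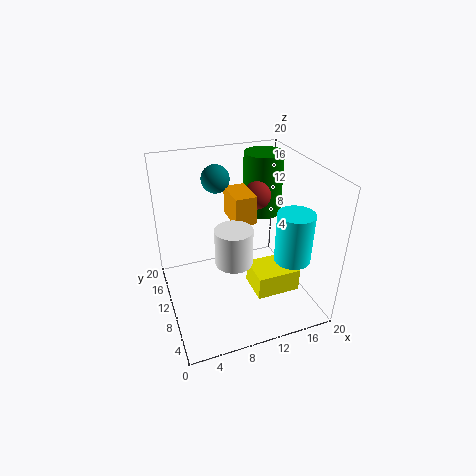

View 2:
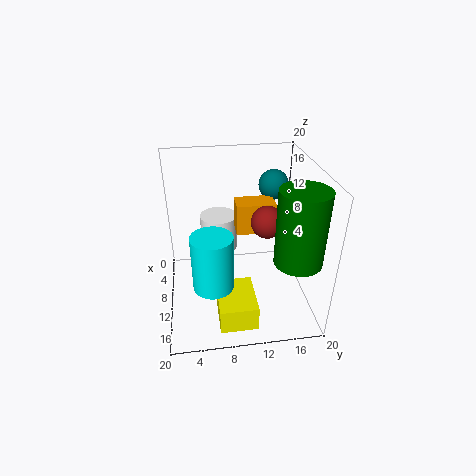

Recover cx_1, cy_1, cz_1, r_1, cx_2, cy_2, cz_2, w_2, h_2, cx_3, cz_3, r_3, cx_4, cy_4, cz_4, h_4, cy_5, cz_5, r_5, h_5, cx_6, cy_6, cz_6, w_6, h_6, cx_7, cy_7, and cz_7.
cx_1 = 8.5
cy_1 = 7.5
cz_1 = 8
r_1 = 2.5
cx_2 = 9.5
cy_2 = 9.5
cz_2 = 12
w_2 = 3
h_2 = 4
cx_3 = 8.5
cz_3 = 17
r_3 = 2
cx_4 = 16.5
cy_4 = 6
cz_4 = 7.5
h_4 = 7
cy_5 = 16.5
cz_5 = 10
r_5 = 3
h_5 = 9.5
cx_6 = 12
cy_6 = 6.5
cz_6 = 1
w_6 = 6.5
h_6 = 3.5
cx_7 = 14
cy_7 = 13
cz_7 = 14.5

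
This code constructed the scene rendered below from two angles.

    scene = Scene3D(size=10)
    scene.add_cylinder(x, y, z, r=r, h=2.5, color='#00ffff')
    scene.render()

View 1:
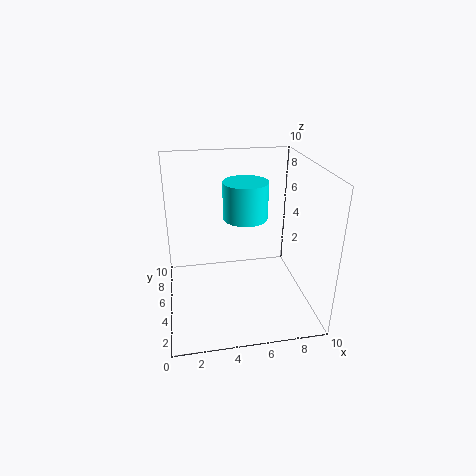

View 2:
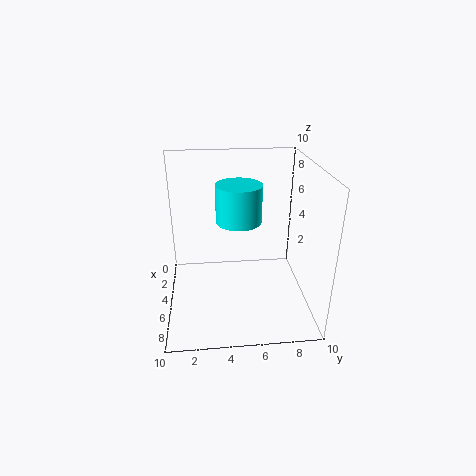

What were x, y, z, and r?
x = 5.5; y = 5; z = 6.5; r = 1.5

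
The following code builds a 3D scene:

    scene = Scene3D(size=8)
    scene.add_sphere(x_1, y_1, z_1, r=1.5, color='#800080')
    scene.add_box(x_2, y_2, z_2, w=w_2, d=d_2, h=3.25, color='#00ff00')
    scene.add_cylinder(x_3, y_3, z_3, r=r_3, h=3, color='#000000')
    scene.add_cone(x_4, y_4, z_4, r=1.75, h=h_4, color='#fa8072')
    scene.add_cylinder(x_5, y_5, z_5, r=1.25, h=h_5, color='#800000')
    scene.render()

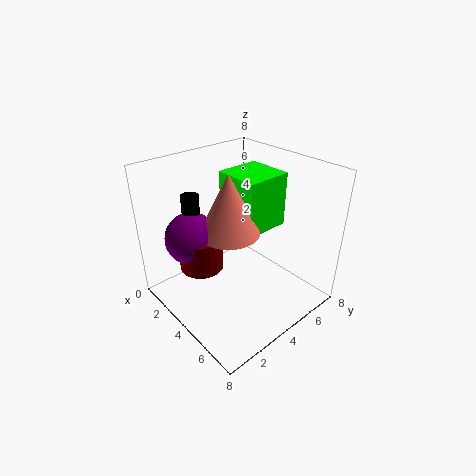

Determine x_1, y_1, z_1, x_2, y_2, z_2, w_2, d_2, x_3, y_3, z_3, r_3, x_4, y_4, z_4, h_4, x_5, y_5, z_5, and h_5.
x_1 = 2
y_1 = 2.25
z_1 = 3.75
x_2 = 1.5
y_2 = 4.75
z_2 = 3.75
w_2 = 2.75
d_2 = 2.75
x_3 = 1.75
y_3 = 2.5
z_3 = 3.25
r_3 = 0.5
x_4 = 3.25
y_4 = 4
z_4 = 4
h_4 = 3.5
x_5 = 2.5
y_5 = 2.5
z_5 = 2
h_5 = 2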